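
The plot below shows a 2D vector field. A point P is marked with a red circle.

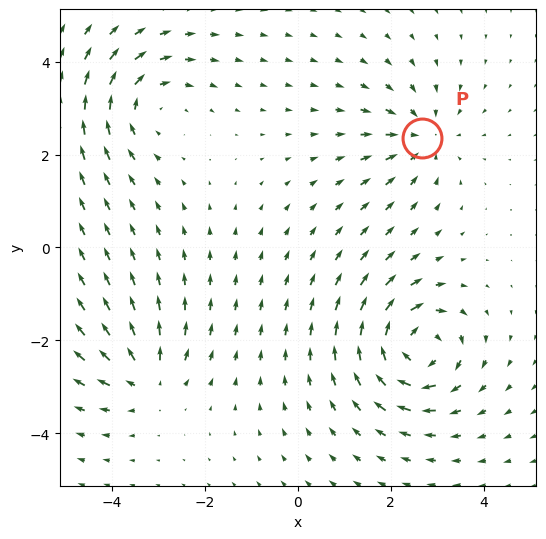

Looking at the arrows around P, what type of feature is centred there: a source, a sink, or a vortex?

sink

At P (2.7, 2.4) the arrows converge inward. Divergence about -4, curl ≈0 — negative divergence with near-zero curl is a sink.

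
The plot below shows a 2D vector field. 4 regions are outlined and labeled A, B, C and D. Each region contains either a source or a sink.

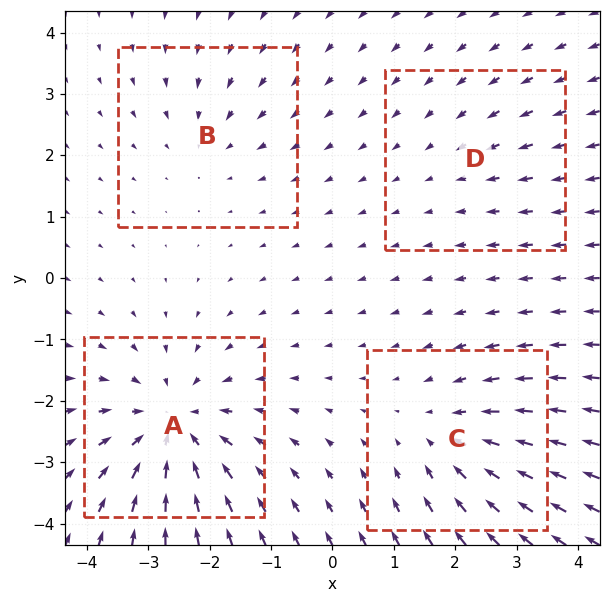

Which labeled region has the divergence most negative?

Divergence at each region's feature centre — A: about -6, B: about -3, C: about -4, D: about -2. Region A is most negative.

A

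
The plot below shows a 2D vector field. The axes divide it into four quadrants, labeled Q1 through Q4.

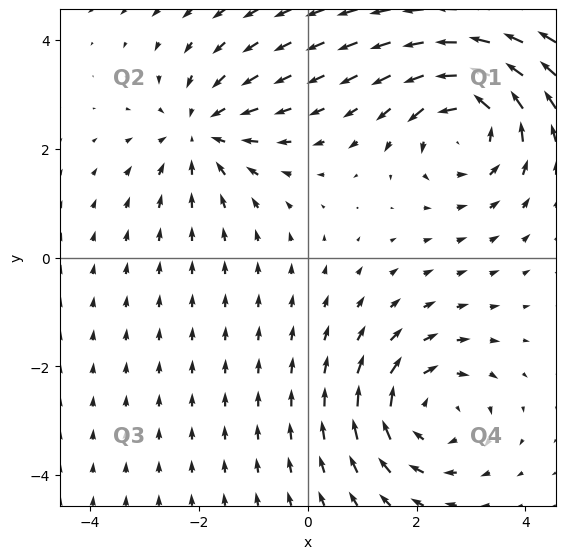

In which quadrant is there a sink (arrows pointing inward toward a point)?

Q2

The sink sits at approximately (-2.0, 2.3), which lies in quadrant Q2. The divergence there is about -3, negative as expected for a sink.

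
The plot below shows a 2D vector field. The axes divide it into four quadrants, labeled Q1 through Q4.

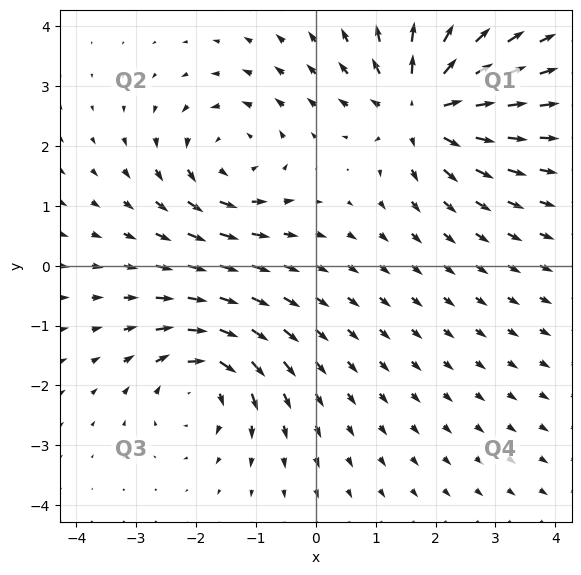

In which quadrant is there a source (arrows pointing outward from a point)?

The source sits at approximately (1.8, 2.6), which lies in quadrant Q1. The divergence there is about +5, positive as expected for a source.

Q1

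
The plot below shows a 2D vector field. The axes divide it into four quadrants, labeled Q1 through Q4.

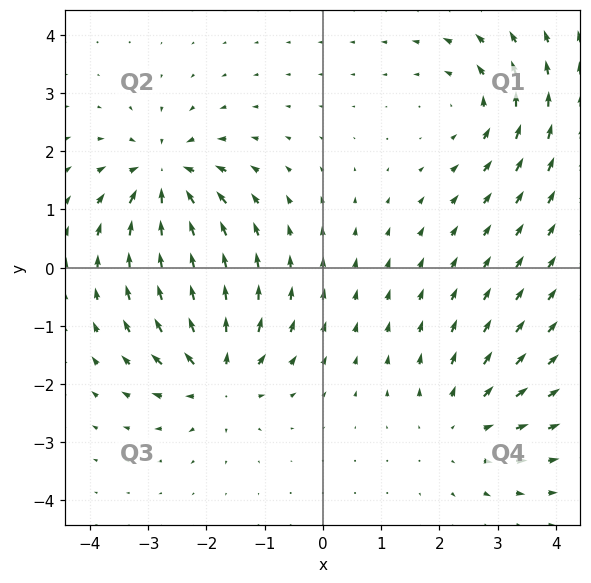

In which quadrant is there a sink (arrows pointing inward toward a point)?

The sink sits at approximately (-2.7, 1.6), which lies in quadrant Q2. The divergence there is about -7, negative as expected for a sink.

Q2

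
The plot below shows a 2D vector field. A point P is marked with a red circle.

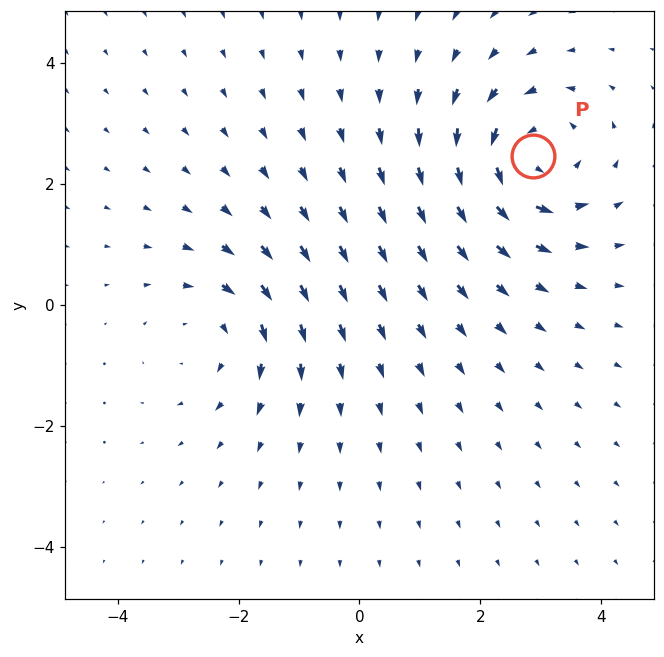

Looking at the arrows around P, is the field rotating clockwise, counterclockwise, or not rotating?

counterclockwise

Near P at (2.9, 2.5) the arrows circulate counterclockwise. The curl (z-component) there is about +5; positive curl means counterclockwise rotation.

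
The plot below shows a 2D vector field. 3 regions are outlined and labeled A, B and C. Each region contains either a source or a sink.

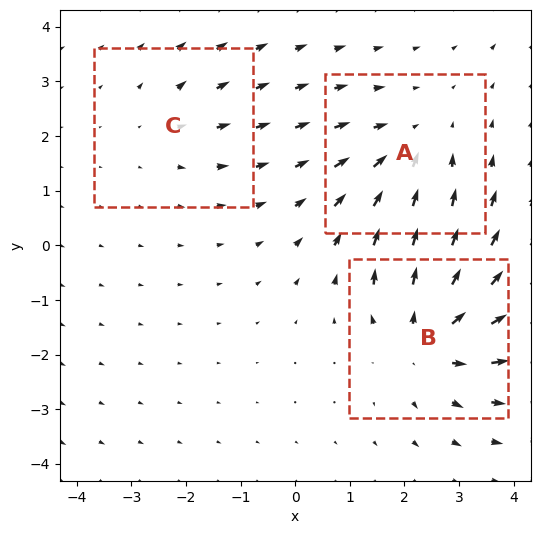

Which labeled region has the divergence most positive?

Divergence at each region's feature centre — A: about -3, B: about +4, C: about +2. Region B is most positive.

B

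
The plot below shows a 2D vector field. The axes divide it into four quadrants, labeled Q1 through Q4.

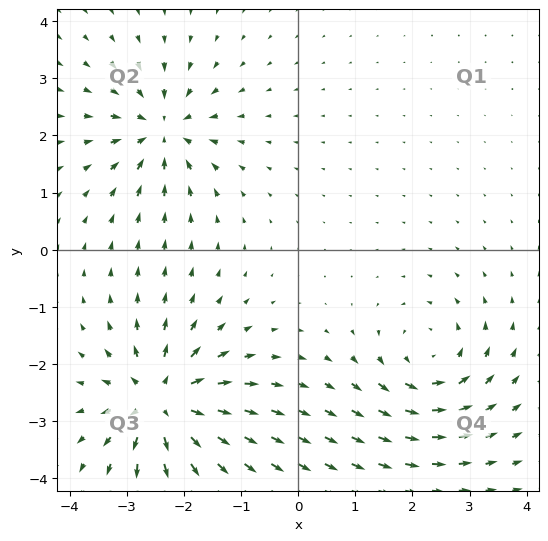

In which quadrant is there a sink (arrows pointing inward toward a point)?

The sink sits at approximately (-2.4, 2.1), which lies in quadrant Q2. The divergence there is about -5, negative as expected for a sink.

Q2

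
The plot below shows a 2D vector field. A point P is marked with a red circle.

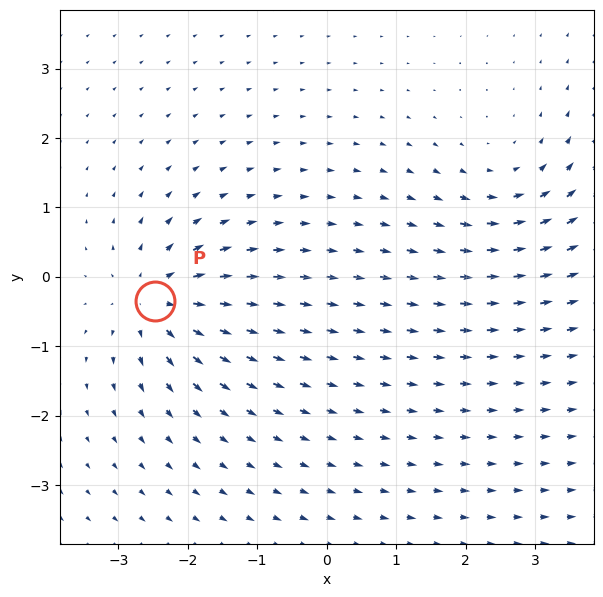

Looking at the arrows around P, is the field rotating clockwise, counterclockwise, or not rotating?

Near P at (-2.5, -0.3) the arrows show no circulation. The curl there is ≈0.

not rotating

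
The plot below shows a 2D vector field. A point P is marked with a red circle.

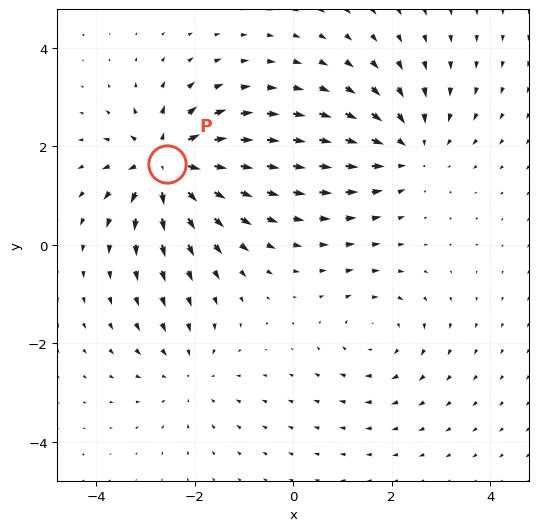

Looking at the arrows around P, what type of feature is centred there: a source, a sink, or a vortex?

At P (-2.6, 1.6) the arrows spread outward. Divergence about +7, curl ≈0 — positive divergence with near-zero curl is a source.

source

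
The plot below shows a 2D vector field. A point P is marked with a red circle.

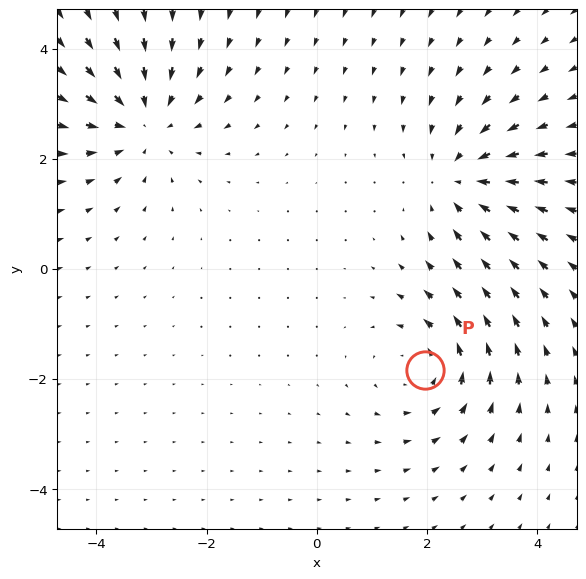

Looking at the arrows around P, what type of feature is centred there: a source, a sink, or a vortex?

vortex

At P (2.0, -1.8) the arrows circulate counterclockwise. Divergence ≈0, curl about +4 — near-zero divergence with nonzero curl is a vortex.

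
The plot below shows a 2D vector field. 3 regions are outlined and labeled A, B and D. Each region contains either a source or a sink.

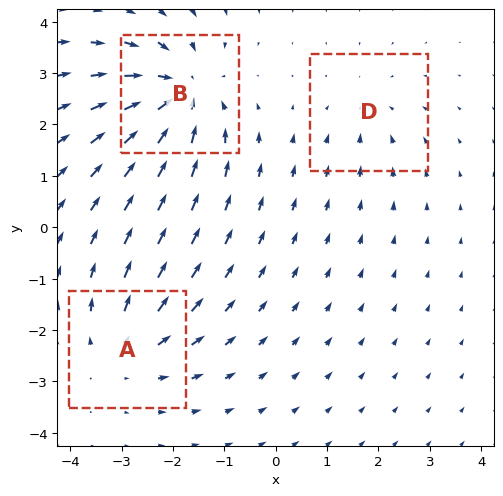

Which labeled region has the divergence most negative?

Divergence at each region's feature centre — A: about +3, B: about -4, D: about -2. Region B is most negative.

B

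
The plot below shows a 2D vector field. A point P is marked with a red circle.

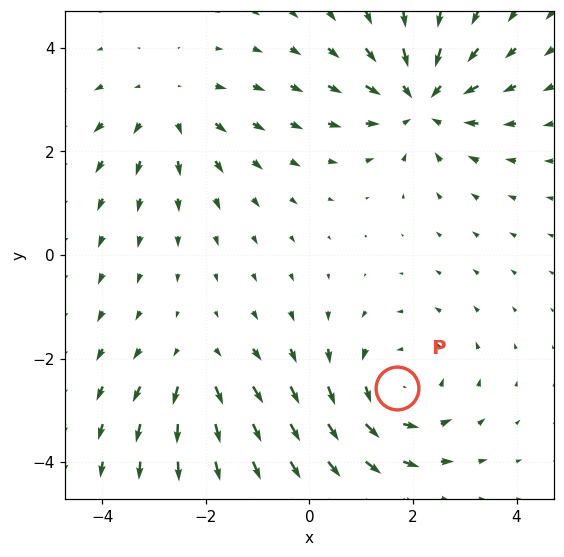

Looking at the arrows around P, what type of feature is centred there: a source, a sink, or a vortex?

At P (1.7, -2.6) the arrows circulate counterclockwise. Divergence ≈0, curl about +4 — near-zero divergence with nonzero curl is a vortex.

vortex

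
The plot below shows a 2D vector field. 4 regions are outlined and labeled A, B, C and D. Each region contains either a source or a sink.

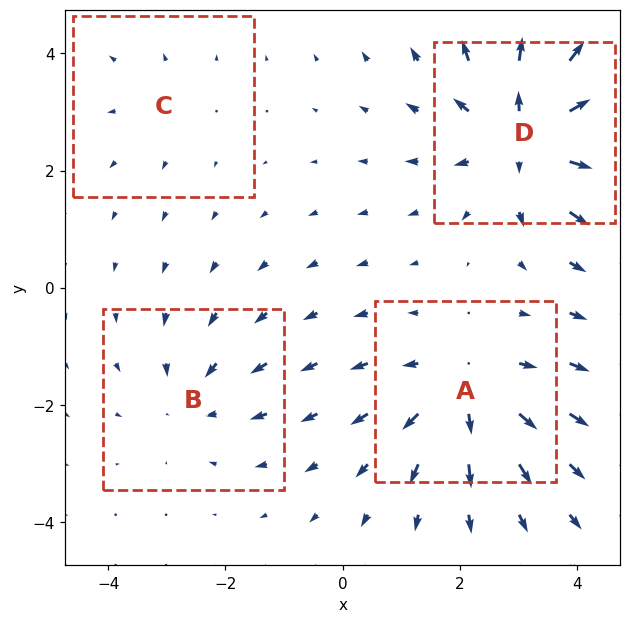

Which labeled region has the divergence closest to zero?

C

Divergence at each region's feature centre — A: about +5, B: about -3, C: about +2, D: about +6. Region C is closest to zero.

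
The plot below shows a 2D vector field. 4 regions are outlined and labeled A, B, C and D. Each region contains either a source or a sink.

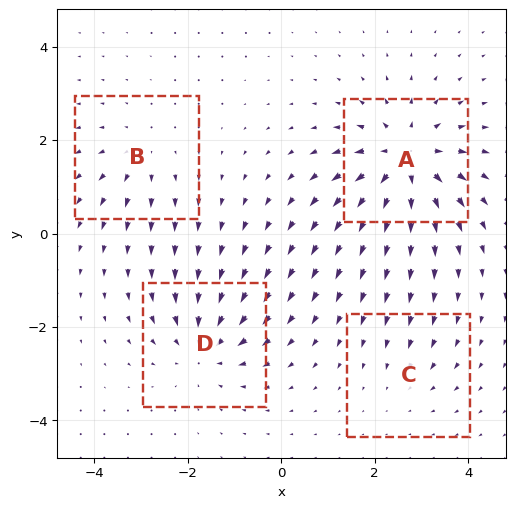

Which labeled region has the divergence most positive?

Divergence at each region's feature centre — A: about +7, B: about +3, C: about -2, D: about -5. Region A is most positive.

A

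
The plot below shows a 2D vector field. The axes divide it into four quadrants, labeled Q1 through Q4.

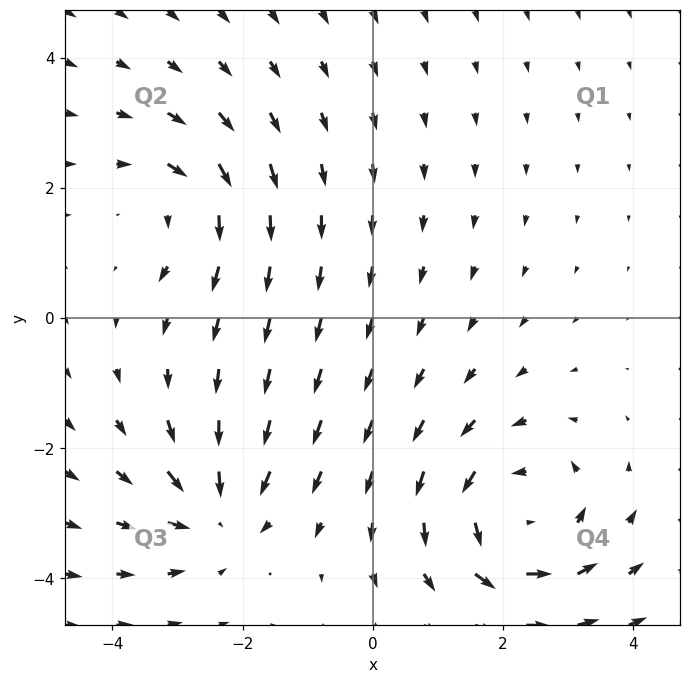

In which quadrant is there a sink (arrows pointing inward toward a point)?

The sink sits at approximately (-2.4, -3.0), which lies in quadrant Q3. The divergence there is about -4, negative as expected for a sink.

Q3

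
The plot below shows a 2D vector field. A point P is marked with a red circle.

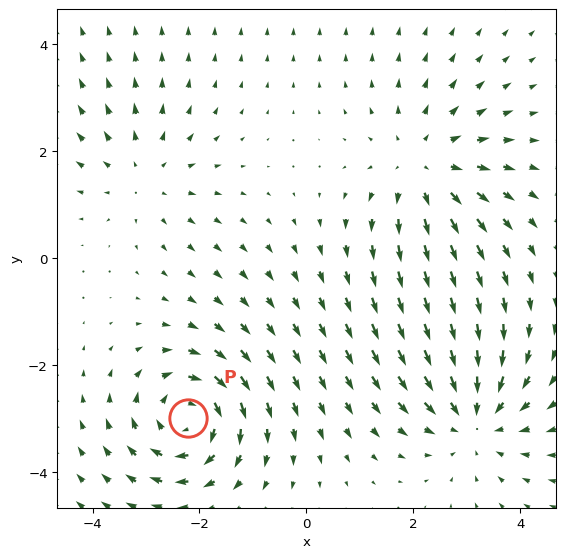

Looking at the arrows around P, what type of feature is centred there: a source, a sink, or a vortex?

At P (-2.2, -3.0) the arrows circulate clockwise. Divergence ≈0, curl about -6 — near-zero divergence with nonzero curl is a vortex.

vortex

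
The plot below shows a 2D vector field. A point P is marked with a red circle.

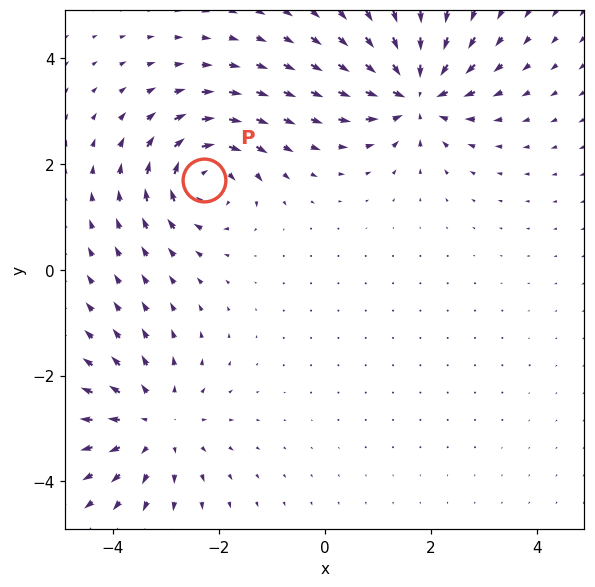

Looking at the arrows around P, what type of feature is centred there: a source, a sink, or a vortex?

At P (-2.3, 1.7) the arrows circulate clockwise. Divergence ≈0, curl about -6 — near-zero divergence with nonzero curl is a vortex.

vortex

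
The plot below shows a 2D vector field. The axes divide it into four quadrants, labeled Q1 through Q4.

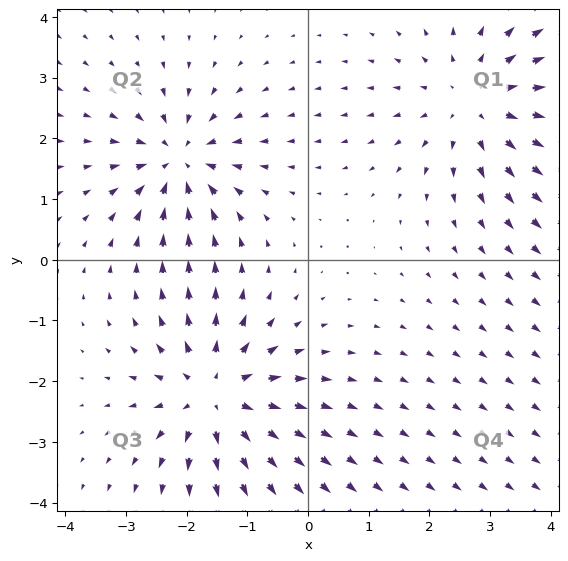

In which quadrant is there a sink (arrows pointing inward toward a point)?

Q2

The sink sits at approximately (-2.1, 1.6), which lies in quadrant Q2. The divergence there is about -4, negative as expected for a sink.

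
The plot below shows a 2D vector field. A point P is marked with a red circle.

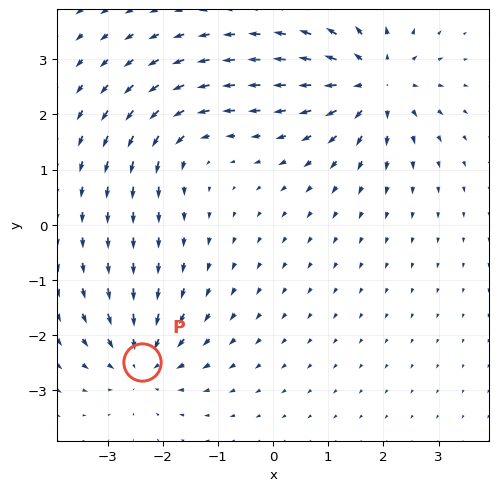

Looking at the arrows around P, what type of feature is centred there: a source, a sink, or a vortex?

At P (-2.4, -2.5) the arrows converge inward. Divergence about -5, curl ≈0 — negative divergence with near-zero curl is a sink.

sink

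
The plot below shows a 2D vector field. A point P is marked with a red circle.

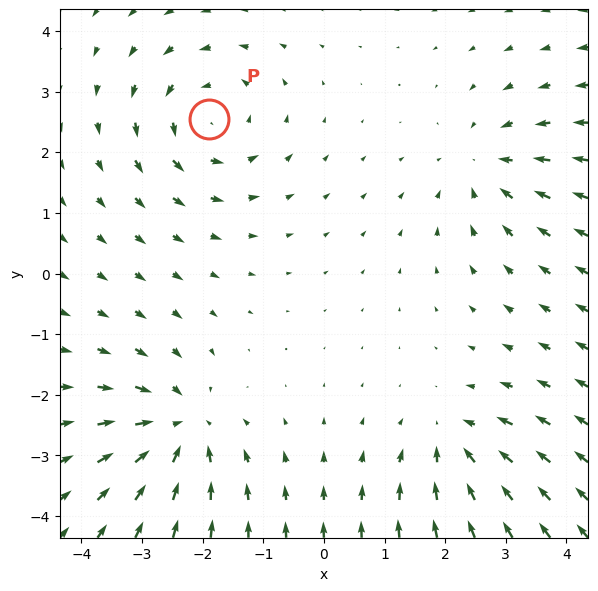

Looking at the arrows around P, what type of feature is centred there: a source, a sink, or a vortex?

vortex

At P (-1.9, 2.6) the arrows circulate counterclockwise. Divergence ≈0, curl about +4 — near-zero divergence with nonzero curl is a vortex.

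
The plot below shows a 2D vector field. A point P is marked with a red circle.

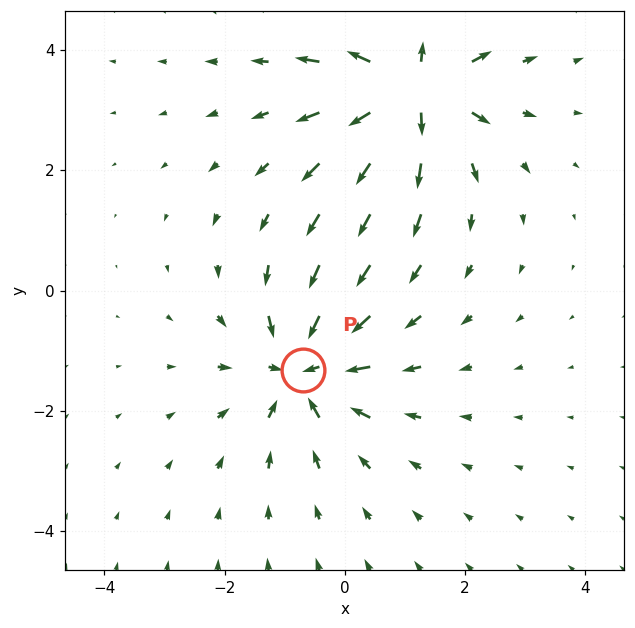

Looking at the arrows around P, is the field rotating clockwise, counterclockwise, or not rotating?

not rotating

Near P at (-0.7, -1.3) the arrows show no circulation. The curl there is ≈0.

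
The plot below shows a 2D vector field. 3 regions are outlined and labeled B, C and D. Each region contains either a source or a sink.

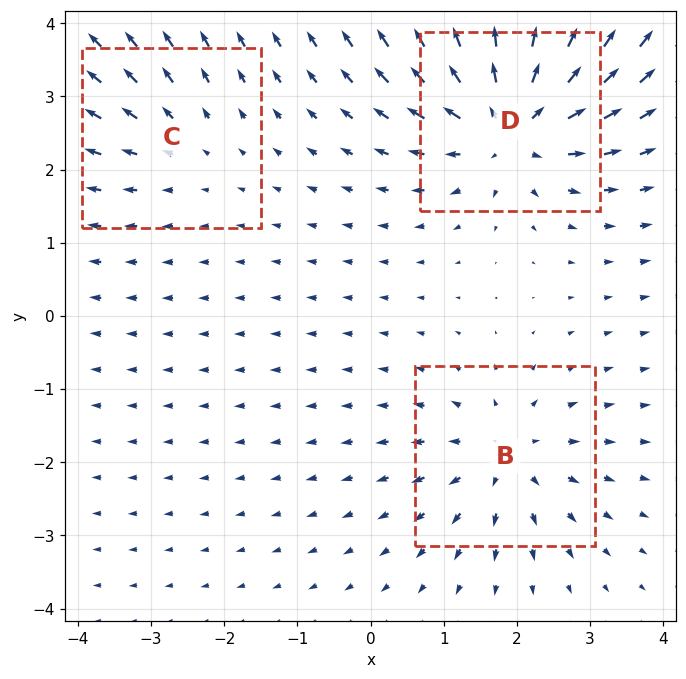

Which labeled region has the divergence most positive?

D

Divergence at each region's feature centre — B: about +4, C: about +2, D: about +6. Region D is most positive.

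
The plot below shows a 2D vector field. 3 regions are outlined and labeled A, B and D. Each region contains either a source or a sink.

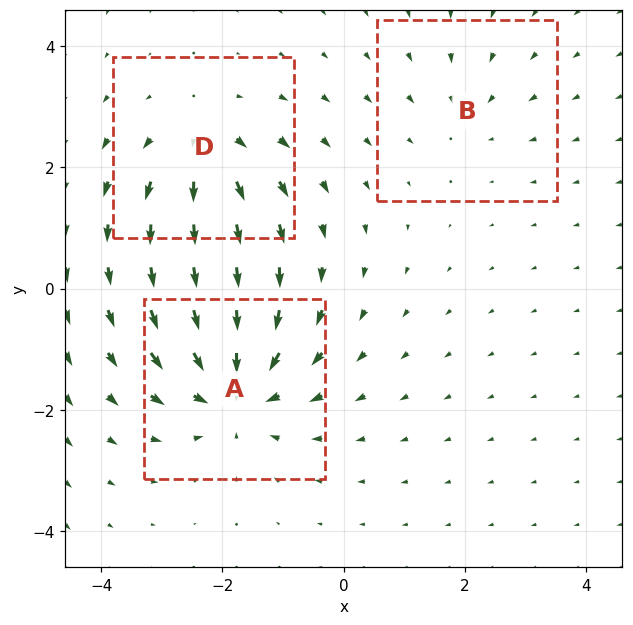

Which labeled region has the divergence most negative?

Divergence at each region's feature centre — A: about -5, B: about -2, D: about +3. Region A is most negative.

A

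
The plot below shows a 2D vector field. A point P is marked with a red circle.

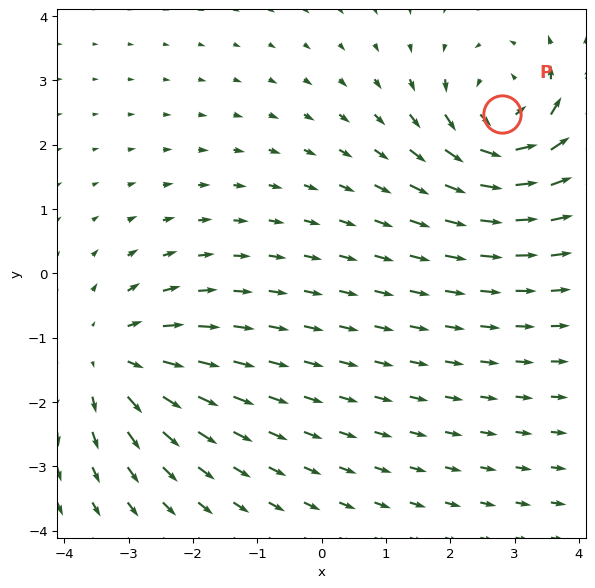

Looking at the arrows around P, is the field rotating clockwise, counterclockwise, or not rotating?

counterclockwise

Near P at (2.8, 2.5) the arrows circulate counterclockwise. The curl (z-component) there is about +7; positive curl means counterclockwise rotation.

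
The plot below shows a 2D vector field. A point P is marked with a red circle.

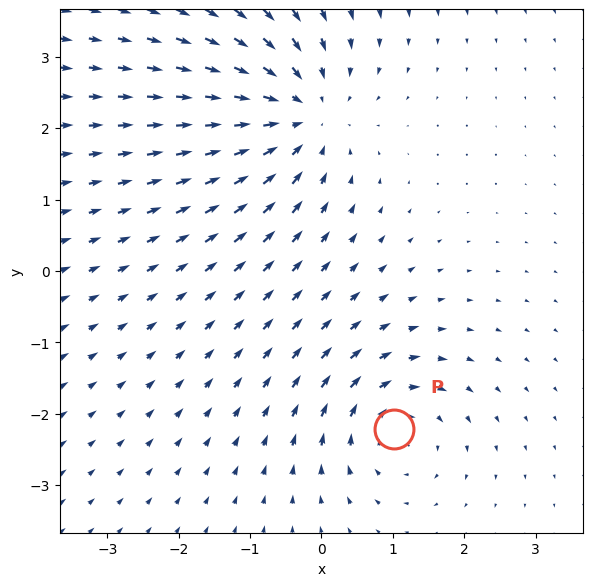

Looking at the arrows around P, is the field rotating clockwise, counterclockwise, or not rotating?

clockwise

Near P at (1.0, -2.2) the arrows circulate clockwise. The curl (z-component) there is about -4; negative curl means clockwise rotation.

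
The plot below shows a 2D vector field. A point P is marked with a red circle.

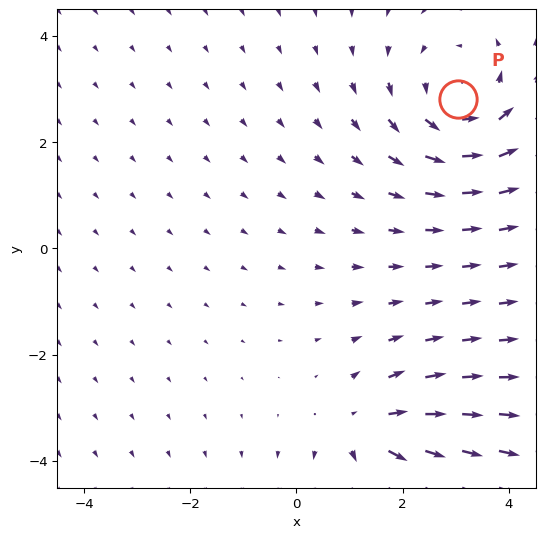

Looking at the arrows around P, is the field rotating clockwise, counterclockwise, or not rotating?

counterclockwise

Near P at (3.0, 2.8) the arrows circulate counterclockwise. The curl (z-component) there is about +4; positive curl means counterclockwise rotation.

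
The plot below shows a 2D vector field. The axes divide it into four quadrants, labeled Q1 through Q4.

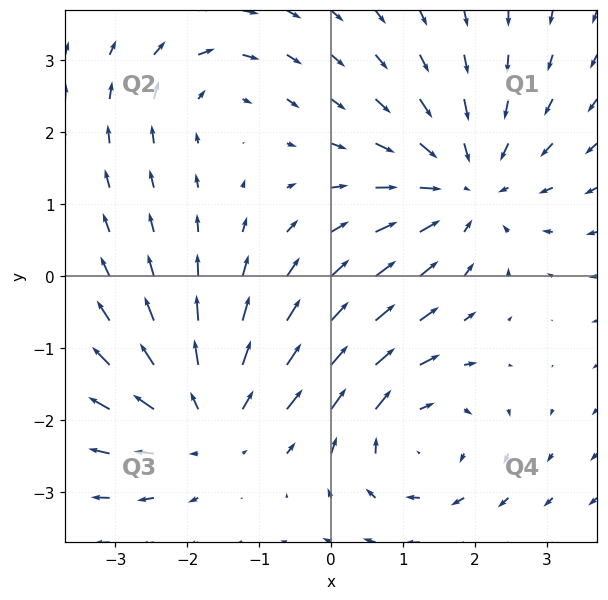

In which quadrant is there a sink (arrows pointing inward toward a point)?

Q1

The sink sits at approximately (1.9, 1.2), which lies in quadrant Q1. The divergence there is about -4, negative as expected for a sink.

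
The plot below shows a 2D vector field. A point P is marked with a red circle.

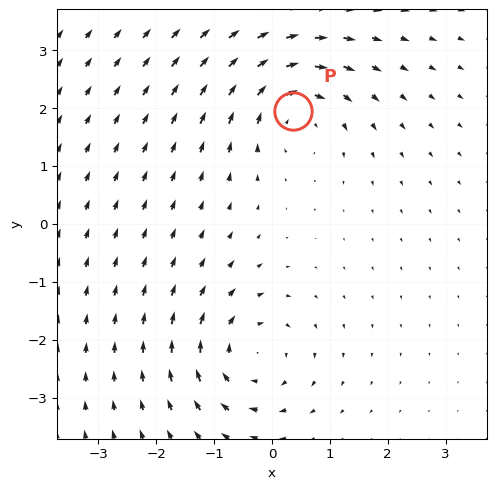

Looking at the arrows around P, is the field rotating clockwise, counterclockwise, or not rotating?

clockwise

Near P at (0.4, 1.9) the arrows circulate clockwise. The curl (z-component) there is about -5; negative curl means clockwise rotation.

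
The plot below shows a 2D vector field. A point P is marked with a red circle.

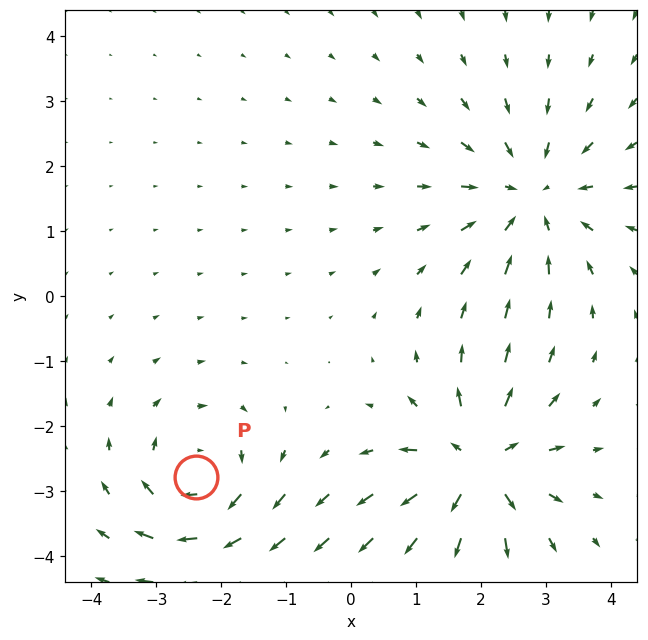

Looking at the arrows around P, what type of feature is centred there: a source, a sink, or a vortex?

vortex

At P (-2.4, -2.8) the arrows circulate clockwise. Divergence ≈0, curl about -5 — near-zero divergence with nonzero curl is a vortex.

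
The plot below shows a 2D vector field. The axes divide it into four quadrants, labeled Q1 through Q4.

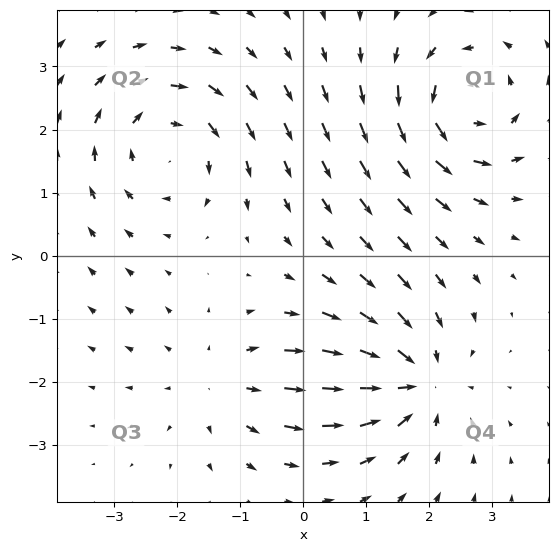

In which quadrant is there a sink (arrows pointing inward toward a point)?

The sink sits at approximately (1.8, -2.0), which lies in quadrant Q4. The divergence there is about -6, negative as expected for a sink.

Q4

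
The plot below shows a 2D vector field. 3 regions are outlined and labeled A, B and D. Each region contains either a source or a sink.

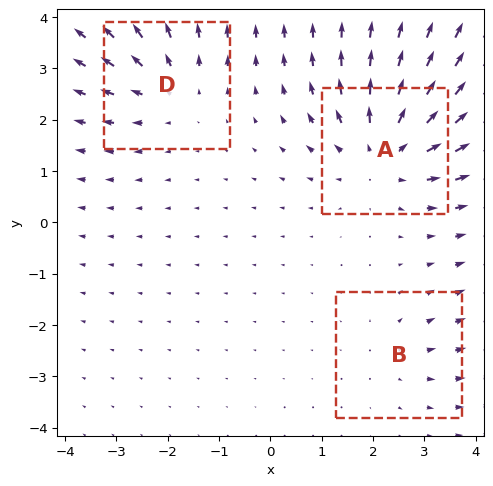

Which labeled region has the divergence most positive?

A

Divergence at each region's feature centre — A: about +4, B: about +2, D: about +3. Region A is most positive.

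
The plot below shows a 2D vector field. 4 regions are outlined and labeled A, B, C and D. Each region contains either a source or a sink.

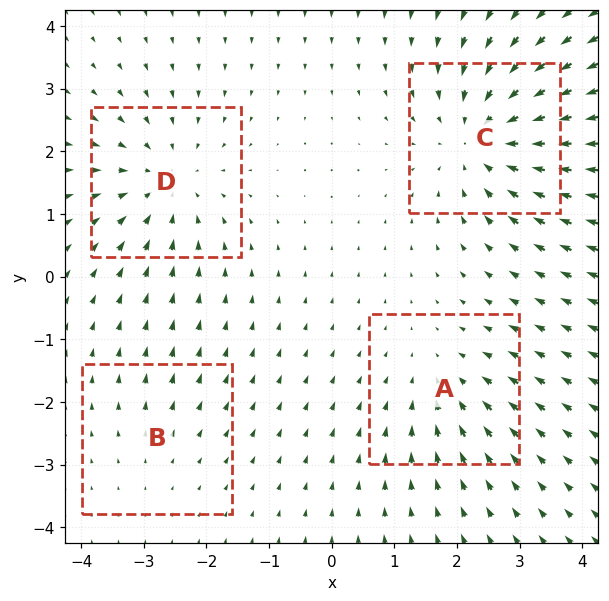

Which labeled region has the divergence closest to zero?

B

Divergence at each region's feature centre — A: about -3, B: about +2, C: about -6, D: about -5. Region B is closest to zero.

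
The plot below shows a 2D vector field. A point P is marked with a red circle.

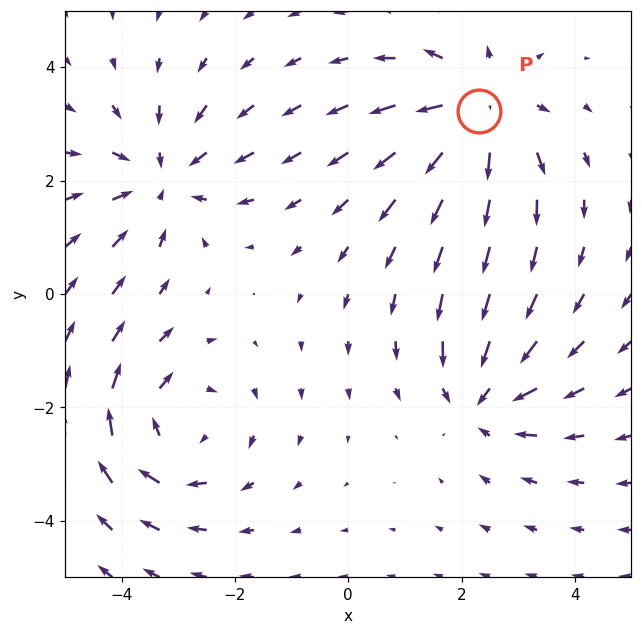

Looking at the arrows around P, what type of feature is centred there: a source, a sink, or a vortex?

At P (2.3, 3.2) the arrows spread outward. Divergence about +5, curl ≈0 — positive divergence with near-zero curl is a source.

source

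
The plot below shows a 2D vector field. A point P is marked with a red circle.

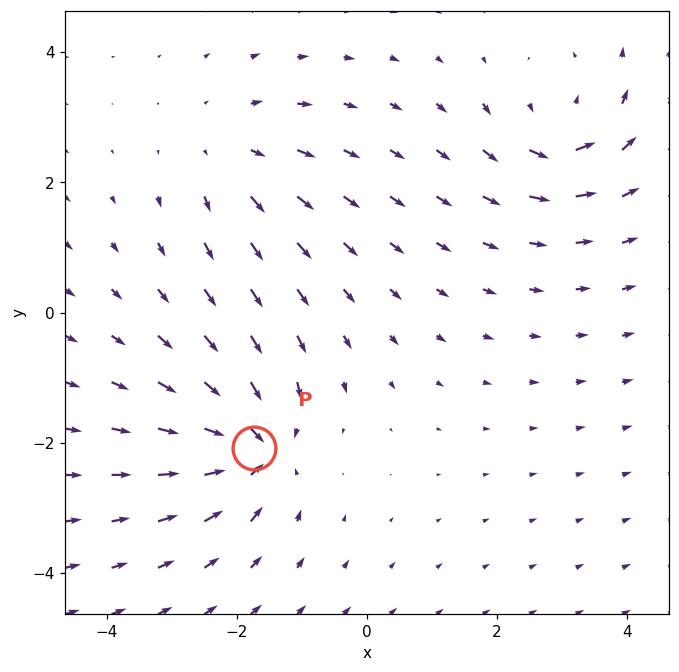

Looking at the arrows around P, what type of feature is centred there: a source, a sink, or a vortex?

At P (-1.7, -2.1) the arrows converge inward. Divergence about -5, curl ≈0 — negative divergence with near-zero curl is a sink.

sink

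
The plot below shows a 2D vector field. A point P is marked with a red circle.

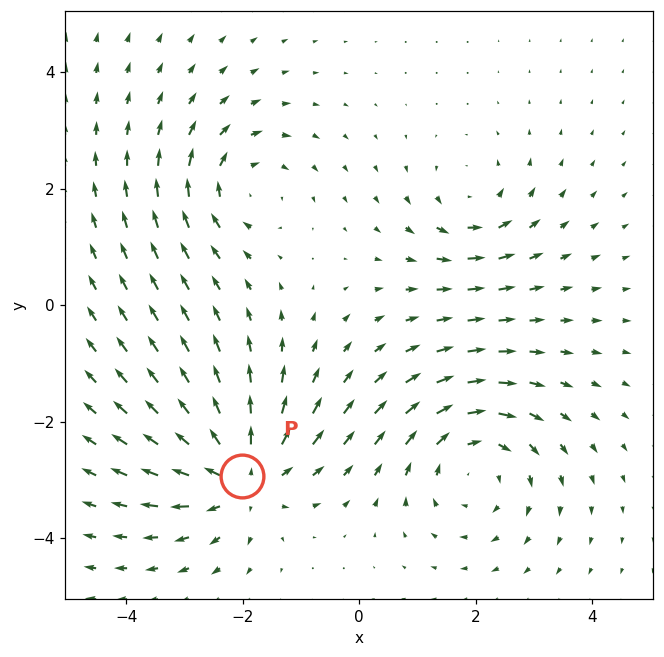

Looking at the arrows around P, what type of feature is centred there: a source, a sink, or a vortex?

source

At P (-2.0, -2.9) the arrows spread outward. Divergence about +6, curl ≈0 — positive divergence with near-zero curl is a source.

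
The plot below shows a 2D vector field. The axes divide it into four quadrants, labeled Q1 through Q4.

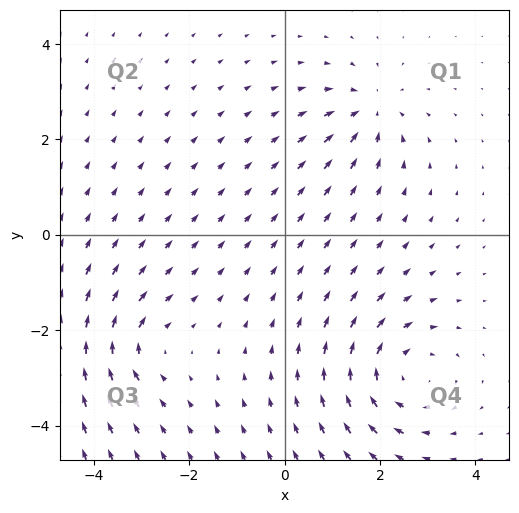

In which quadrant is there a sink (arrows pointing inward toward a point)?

The sink sits at approximately (1.8, 2.6), which lies in quadrant Q1. The divergence there is about -4, negative as expected for a sink.

Q1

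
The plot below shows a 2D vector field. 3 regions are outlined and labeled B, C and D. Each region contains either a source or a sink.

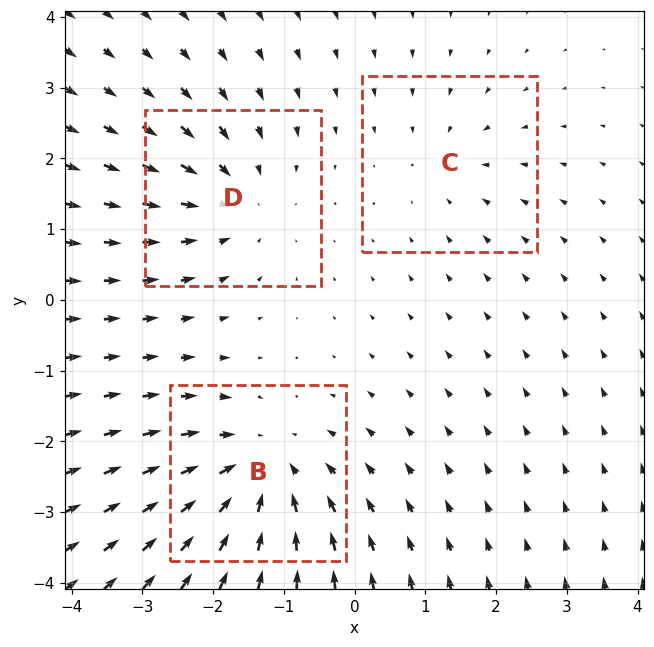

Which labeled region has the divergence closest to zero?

Divergence at each region's feature centre — B: about -4, C: about -2, D: about -3. Region C is closest to zero.

C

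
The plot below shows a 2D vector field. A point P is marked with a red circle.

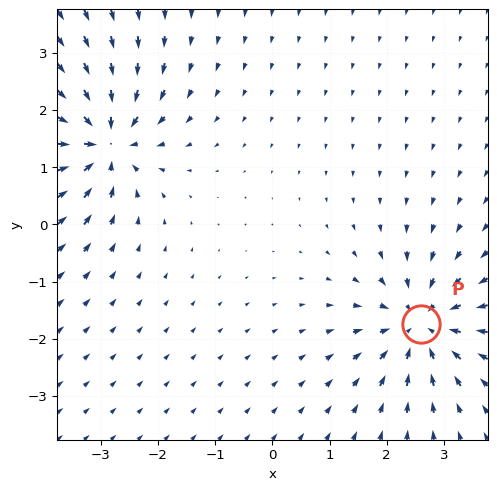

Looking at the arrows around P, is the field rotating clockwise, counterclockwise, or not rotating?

not rotating

Near P at (2.6, -1.7) the arrows show no circulation. The curl there is ≈0.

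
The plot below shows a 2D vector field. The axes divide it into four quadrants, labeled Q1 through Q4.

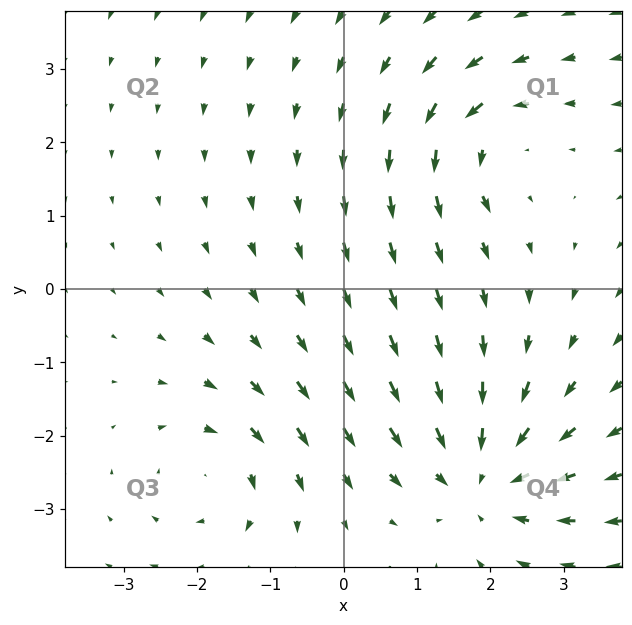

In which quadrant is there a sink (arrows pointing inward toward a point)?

Q4

The sink sits at approximately (1.9, -2.6), which lies in quadrant Q4. The divergence there is about -4, negative as expected for a sink.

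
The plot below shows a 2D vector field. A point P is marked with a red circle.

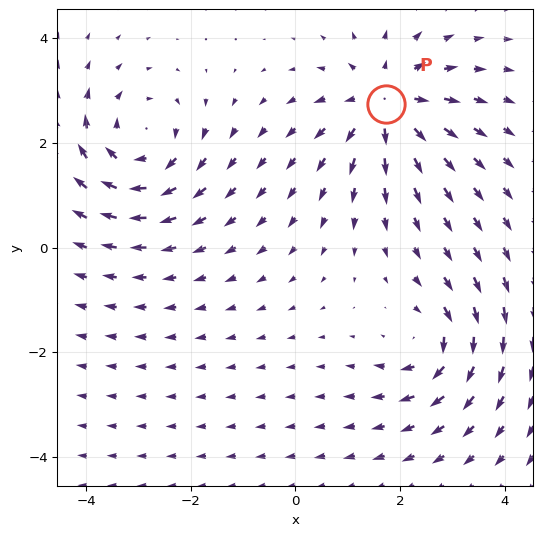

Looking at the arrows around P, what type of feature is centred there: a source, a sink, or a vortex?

At P (1.7, 2.7) the arrows spread outward. Divergence about +5, curl ≈0 — positive divergence with near-zero curl is a source.

source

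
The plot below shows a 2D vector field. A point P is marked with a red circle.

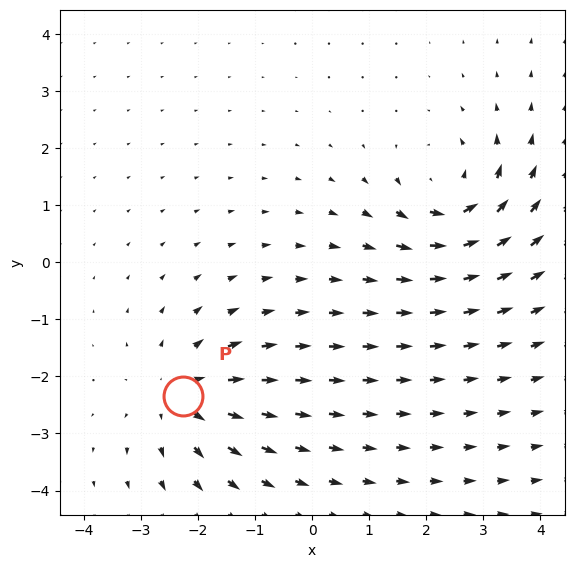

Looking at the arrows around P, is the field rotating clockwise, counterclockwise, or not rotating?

not rotating

Near P at (-2.3, -2.3) the arrows show no circulation. The curl there is ≈0.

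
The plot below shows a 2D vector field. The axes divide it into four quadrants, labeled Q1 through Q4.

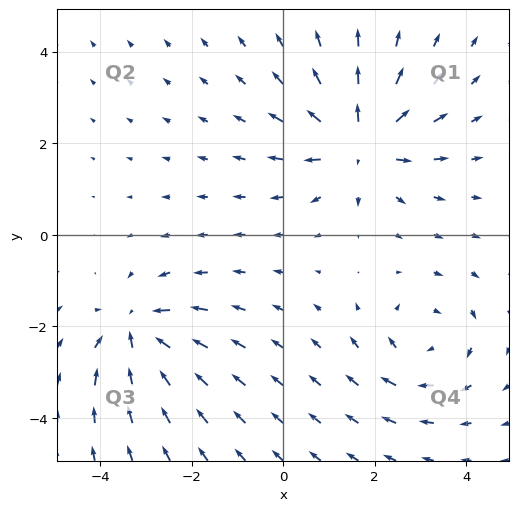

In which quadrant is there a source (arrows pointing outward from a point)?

Q1

The source sits at approximately (1.7, 2.0), which lies in quadrant Q1. The divergence there is about +5, positive as expected for a source.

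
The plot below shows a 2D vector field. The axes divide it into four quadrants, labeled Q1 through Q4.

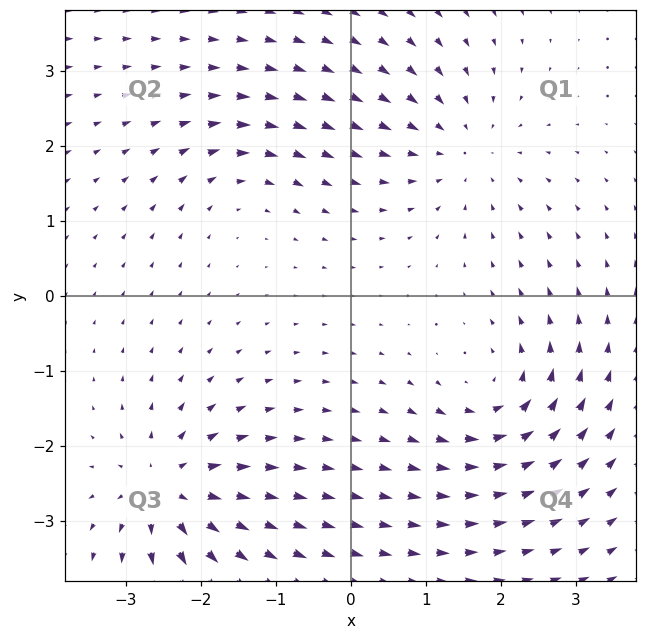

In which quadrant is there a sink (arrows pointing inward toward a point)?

The sink sits at approximately (1.5, 2.0), which lies in quadrant Q1. The divergence there is about -4, negative as expected for a sink.

Q1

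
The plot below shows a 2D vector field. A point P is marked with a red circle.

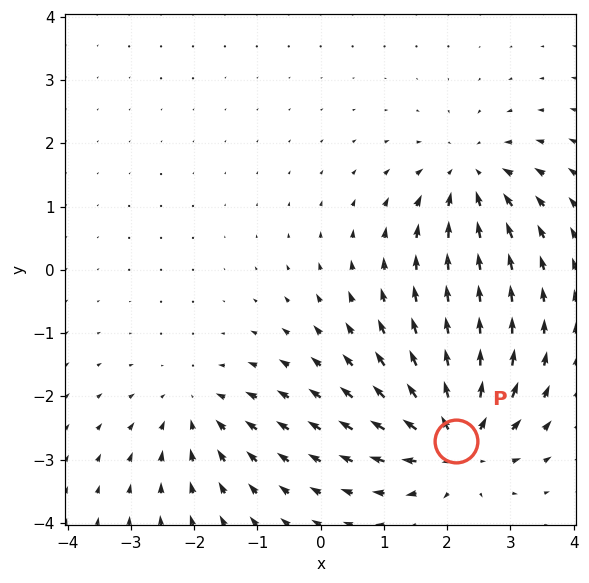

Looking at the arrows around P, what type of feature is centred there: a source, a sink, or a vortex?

At P (2.1, -2.7) the arrows spread outward. Divergence about +7, curl ≈0 — positive divergence with near-zero curl is a source.

source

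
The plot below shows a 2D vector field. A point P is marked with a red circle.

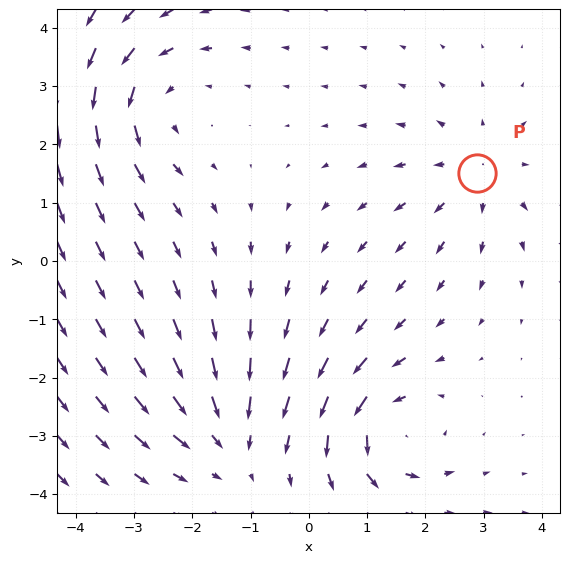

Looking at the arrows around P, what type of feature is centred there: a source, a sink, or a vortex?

At P (2.9, 1.5) the arrows spread outward. Divergence about +3, curl ≈0 — positive divergence with near-zero curl is a source.

source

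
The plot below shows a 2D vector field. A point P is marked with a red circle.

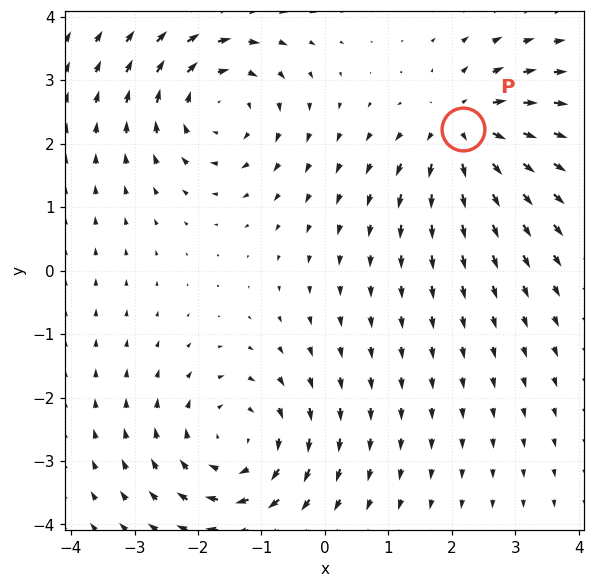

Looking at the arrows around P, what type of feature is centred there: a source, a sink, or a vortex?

source

At P (2.2, 2.2) the arrows spread outward. Divergence about +5, curl ≈0 — positive divergence with near-zero curl is a source.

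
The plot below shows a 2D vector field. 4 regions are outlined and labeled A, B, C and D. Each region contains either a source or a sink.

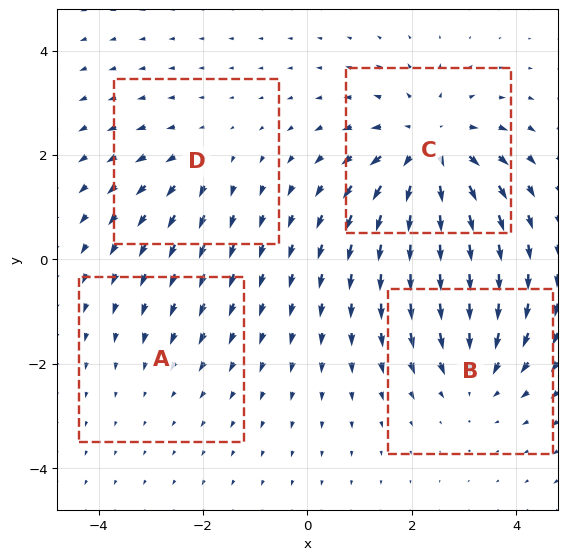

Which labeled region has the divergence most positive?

C

Divergence at each region's feature centre — A: about -2, B: about -4, C: about +6, D: about +3. Region C is most positive.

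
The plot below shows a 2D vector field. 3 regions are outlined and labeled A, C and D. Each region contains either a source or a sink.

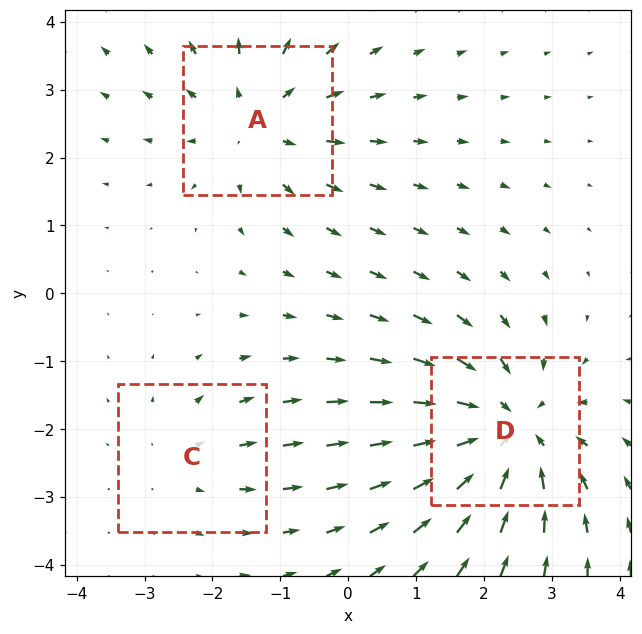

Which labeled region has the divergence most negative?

D

Divergence at each region's feature centre — A: about +3, C: about +2, D: about -4. Region D is most negative.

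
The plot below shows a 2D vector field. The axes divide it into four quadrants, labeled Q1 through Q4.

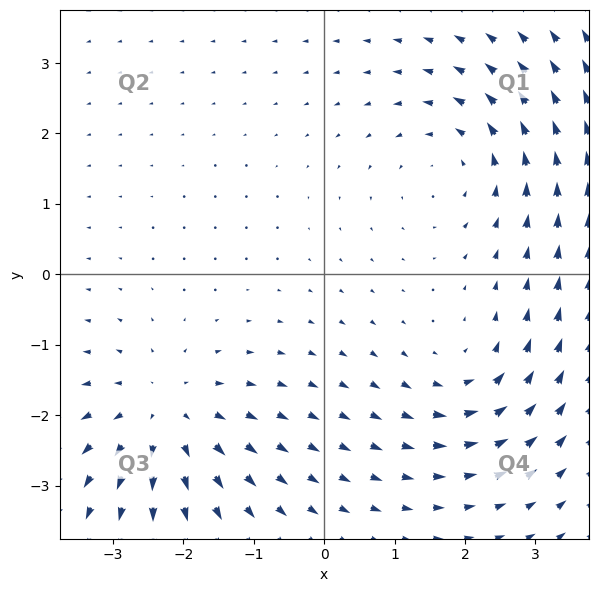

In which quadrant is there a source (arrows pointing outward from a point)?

Q3

The source sits at approximately (-2.3, -2.0), which lies in quadrant Q3. The divergence there is about +4, positive as expected for a source.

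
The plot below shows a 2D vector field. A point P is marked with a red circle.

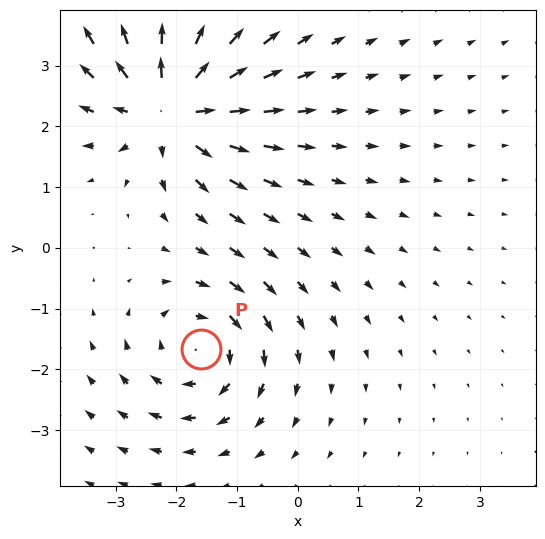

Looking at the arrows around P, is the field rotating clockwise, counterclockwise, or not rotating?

clockwise

Near P at (-1.6, -1.7) the arrows circulate clockwise. The curl (z-component) there is about -3; negative curl means clockwise rotation.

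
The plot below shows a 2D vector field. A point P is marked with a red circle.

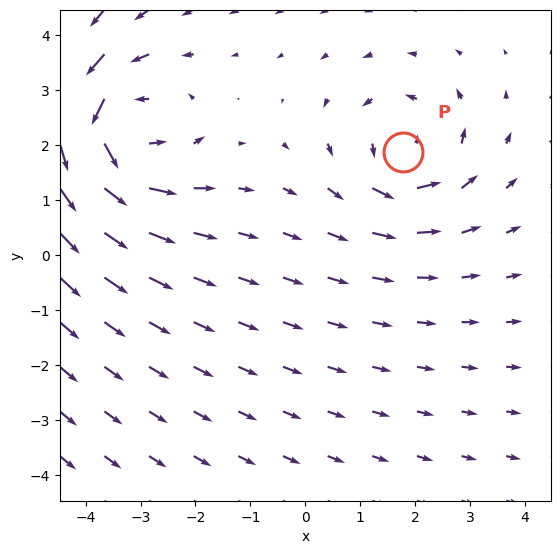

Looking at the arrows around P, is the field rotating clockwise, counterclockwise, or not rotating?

counterclockwise

Near P at (1.8, 1.9) the arrows circulate counterclockwise. The curl (z-component) there is about +3; positive curl means counterclockwise rotation.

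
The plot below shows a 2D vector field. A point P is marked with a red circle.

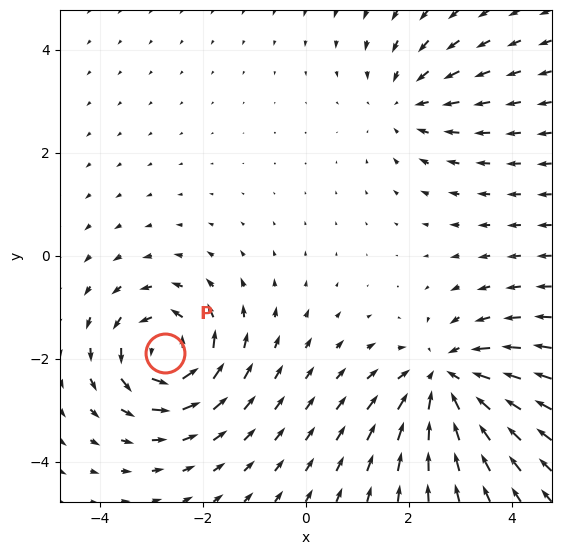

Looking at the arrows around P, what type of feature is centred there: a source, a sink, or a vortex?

vortex

At P (-2.7, -1.9) the arrows circulate counterclockwise. Divergence ≈0, curl about +6 — near-zero divergence with nonzero curl is a vortex.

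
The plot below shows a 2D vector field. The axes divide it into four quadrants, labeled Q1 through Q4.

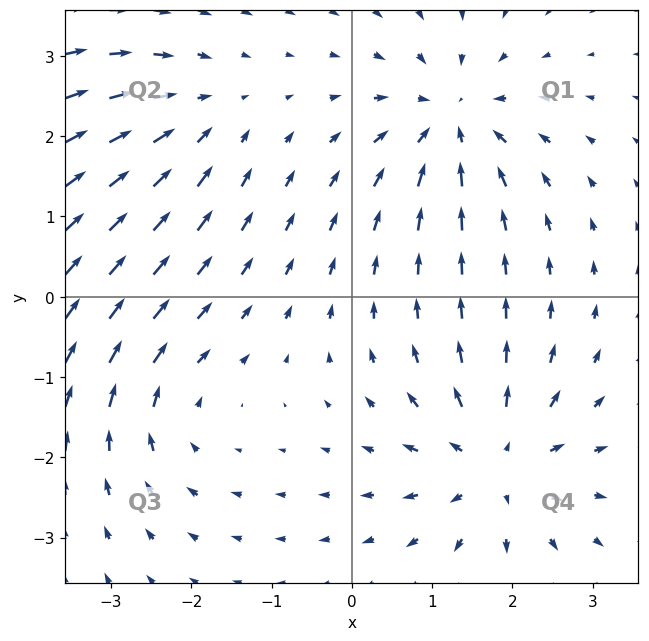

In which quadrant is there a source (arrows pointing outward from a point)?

Q4

The source sits at approximately (1.8, -2.1), which lies in quadrant Q4. The divergence there is about +5, positive as expected for a source.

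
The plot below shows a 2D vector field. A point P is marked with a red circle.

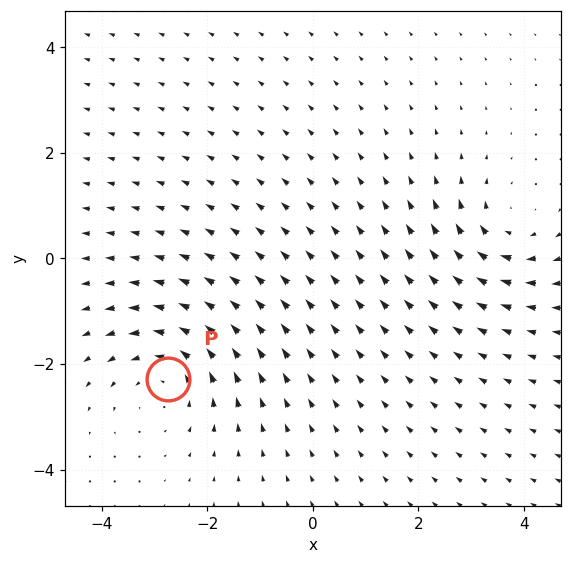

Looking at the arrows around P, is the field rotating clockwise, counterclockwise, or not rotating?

counterclockwise

Near P at (-2.7, -2.3) the arrows circulate counterclockwise. The curl (z-component) there is about +3; positive curl means counterclockwise rotation.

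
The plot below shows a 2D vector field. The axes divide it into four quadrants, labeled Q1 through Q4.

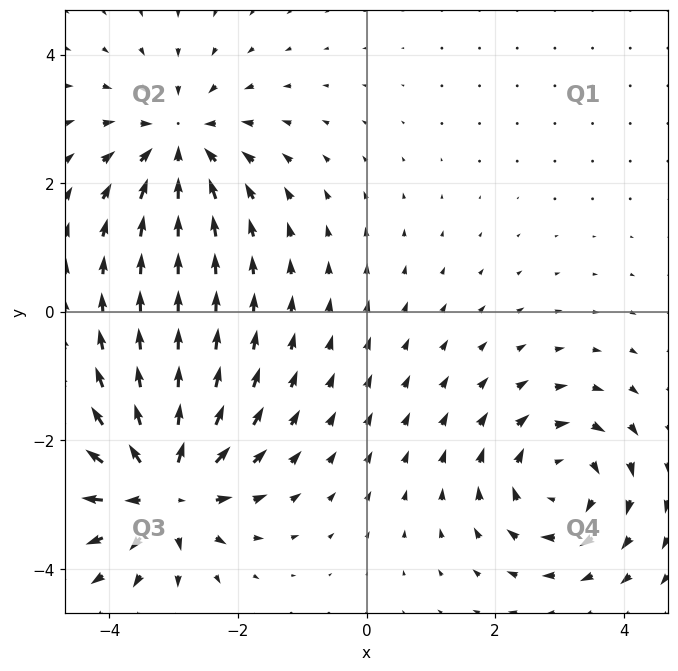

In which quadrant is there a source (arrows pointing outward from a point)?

The source sits at approximately (-3.2, -2.8), which lies in quadrant Q3. The divergence there is about +6, positive as expected for a source.

Q3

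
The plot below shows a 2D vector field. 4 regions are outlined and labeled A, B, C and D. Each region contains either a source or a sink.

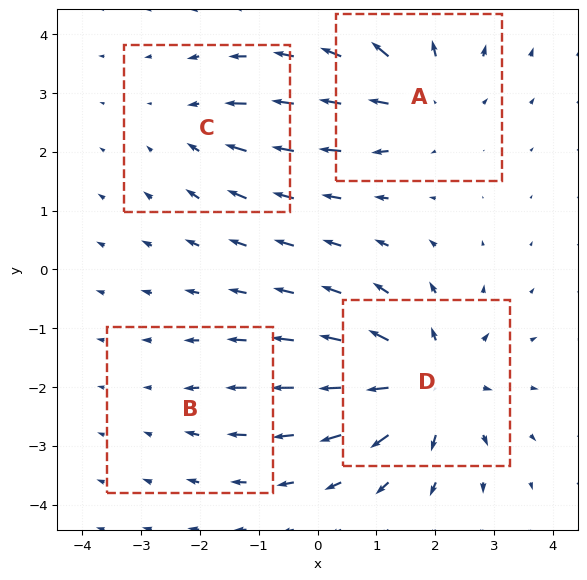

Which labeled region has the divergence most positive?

D

Divergence at each region's feature centre — A: about +5, B: about -2, C: about -3, D: about +6. Region D is most positive.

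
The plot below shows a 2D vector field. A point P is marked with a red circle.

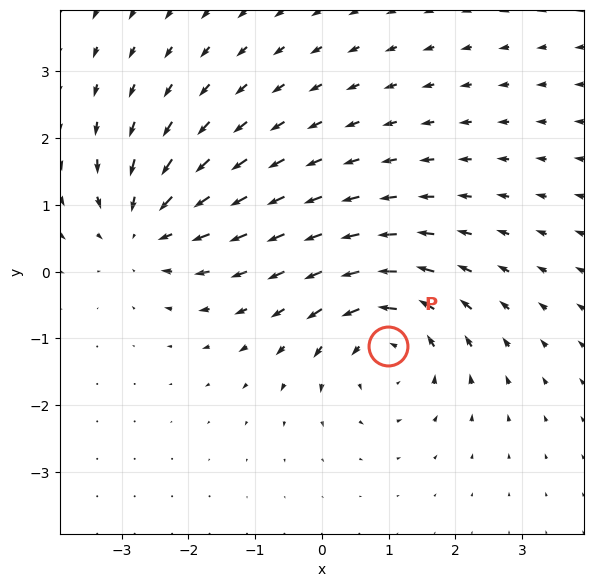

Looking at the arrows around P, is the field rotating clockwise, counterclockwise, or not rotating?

counterclockwise

Near P at (1.0, -1.1) the arrows circulate counterclockwise. The curl (z-component) there is about +5; positive curl means counterclockwise rotation.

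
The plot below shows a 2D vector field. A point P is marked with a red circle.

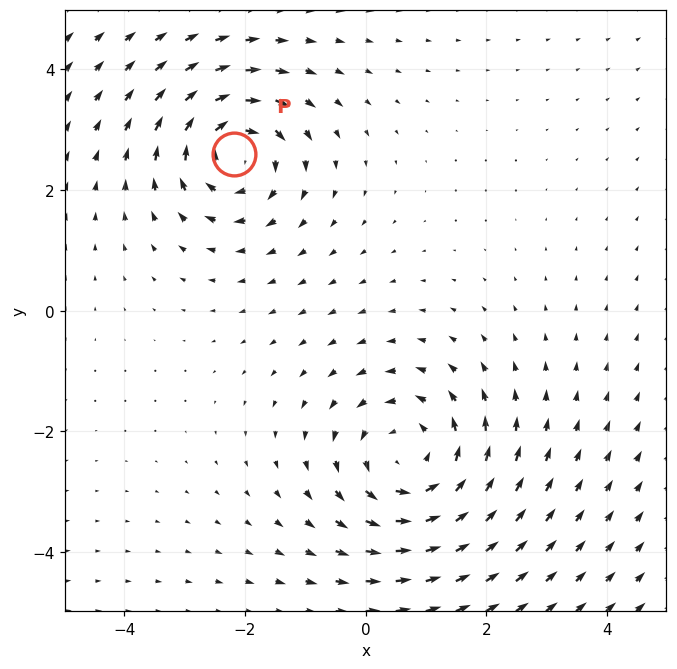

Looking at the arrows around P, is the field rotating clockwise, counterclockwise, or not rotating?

Near P at (-2.2, 2.6) the arrows circulate clockwise. The curl (z-component) there is about -5; negative curl means clockwise rotation.

clockwise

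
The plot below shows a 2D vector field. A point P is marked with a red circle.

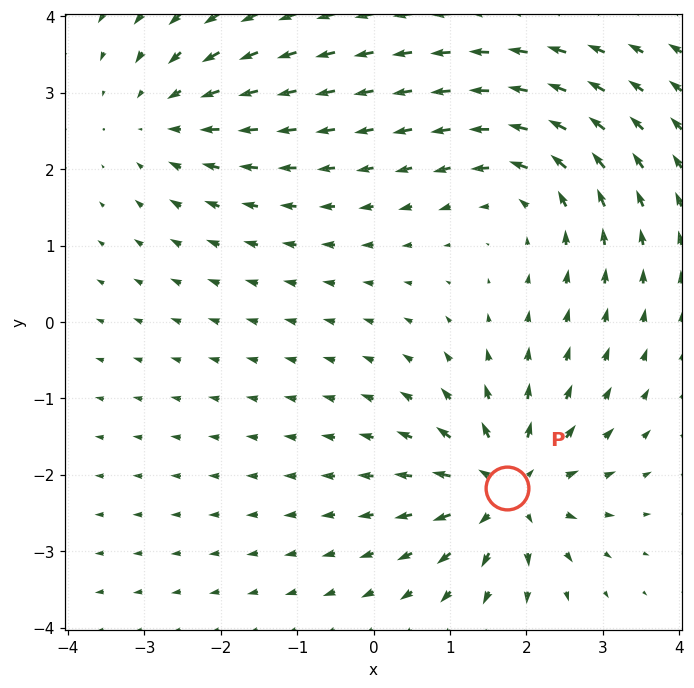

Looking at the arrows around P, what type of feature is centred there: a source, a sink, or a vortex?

At P (1.7, -2.2) the arrows spread outward. Divergence about +6, curl ≈0 — positive divergence with near-zero curl is a source.

source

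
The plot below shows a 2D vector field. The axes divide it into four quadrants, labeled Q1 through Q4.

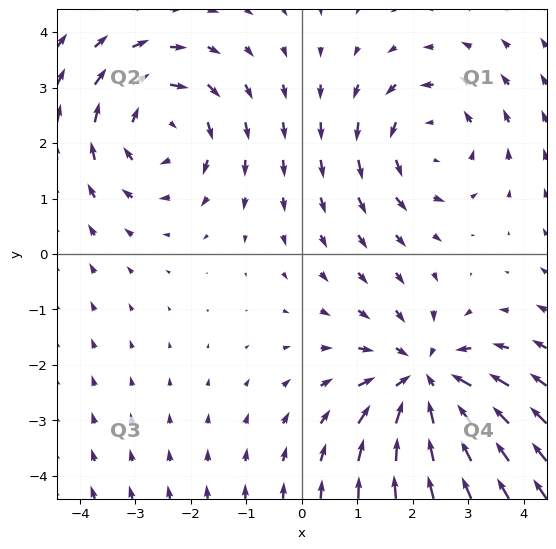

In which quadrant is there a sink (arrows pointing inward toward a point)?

The sink sits at approximately (2.2, -2.3), which lies in quadrant Q4. The divergence there is about -4, negative as expected for a sink.

Q4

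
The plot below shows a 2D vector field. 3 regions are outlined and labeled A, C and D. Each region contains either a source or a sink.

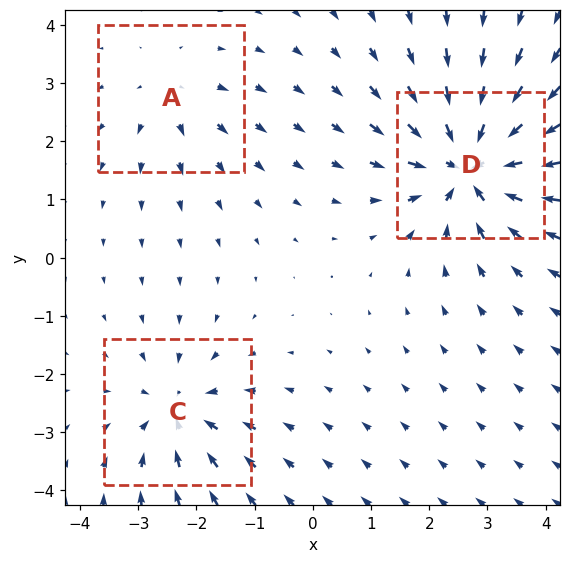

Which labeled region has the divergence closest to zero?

A

Divergence at each region's feature centre — A: about +2, C: about -4, D: about -6. Region A is closest to zero.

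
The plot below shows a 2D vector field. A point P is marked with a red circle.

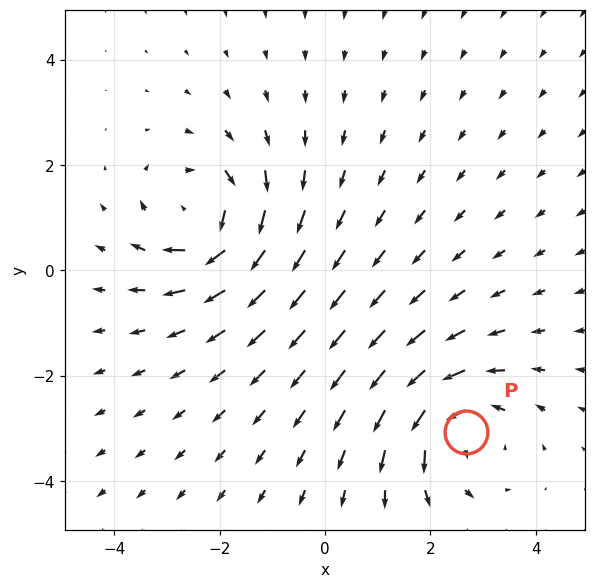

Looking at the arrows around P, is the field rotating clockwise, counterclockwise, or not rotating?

Near P at (2.7, -3.1) the arrows circulate counterclockwise. The curl (z-component) there is about +2; positive curl means counterclockwise rotation.

counterclockwise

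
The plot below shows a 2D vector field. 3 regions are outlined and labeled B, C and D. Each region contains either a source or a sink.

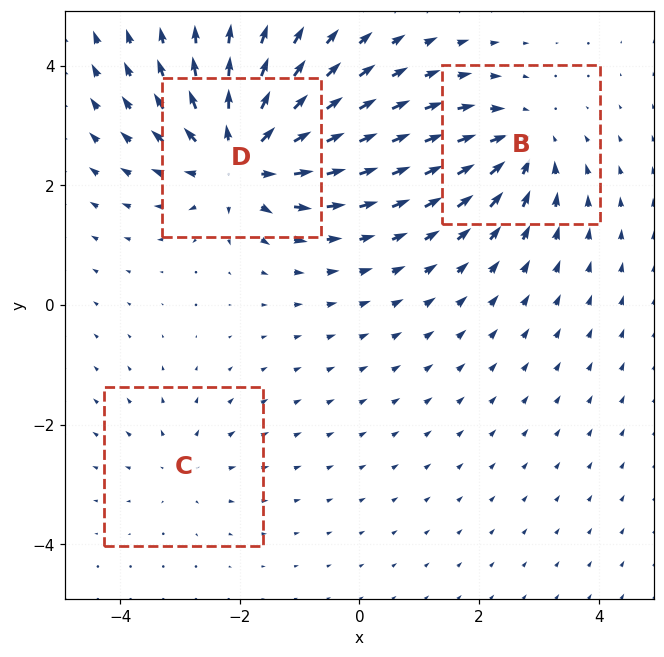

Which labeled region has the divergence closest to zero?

C

Divergence at each region's feature centre — B: about -4, C: about +2, D: about +6. Region C is closest to zero.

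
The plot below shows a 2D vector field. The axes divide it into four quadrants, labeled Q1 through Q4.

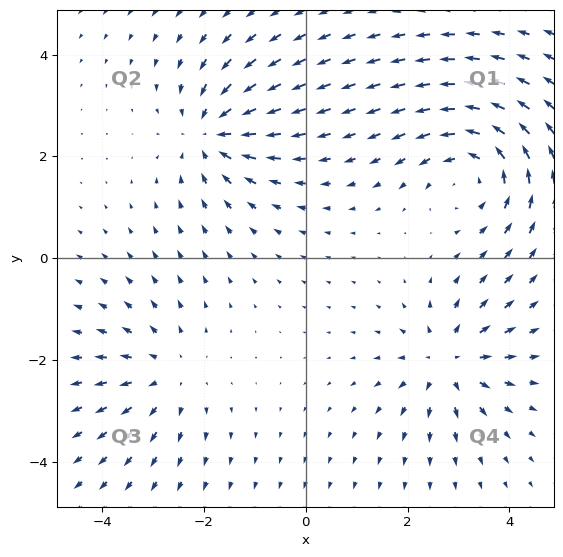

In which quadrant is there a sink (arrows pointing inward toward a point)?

The sink sits at approximately (-1.8, 2.5), which lies in quadrant Q2. The divergence there is about -4, negative as expected for a sink.

Q2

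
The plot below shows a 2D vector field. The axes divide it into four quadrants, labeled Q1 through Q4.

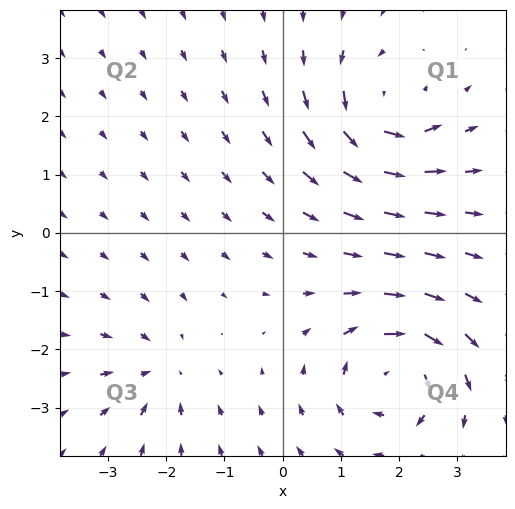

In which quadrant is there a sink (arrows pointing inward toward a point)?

Q3

The sink sits at approximately (-2.1, -2.4), which lies in quadrant Q3. The divergence there is about -3, negative as expected for a sink.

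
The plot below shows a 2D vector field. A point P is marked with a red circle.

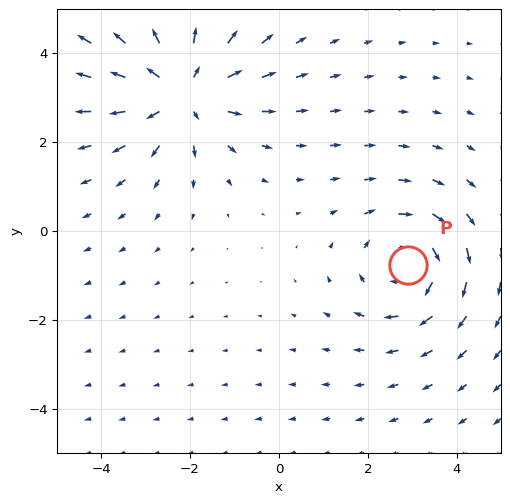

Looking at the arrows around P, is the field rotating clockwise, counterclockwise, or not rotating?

clockwise

Near P at (2.9, -0.8) the arrows circulate clockwise. The curl (z-component) there is about -3; negative curl means clockwise rotation.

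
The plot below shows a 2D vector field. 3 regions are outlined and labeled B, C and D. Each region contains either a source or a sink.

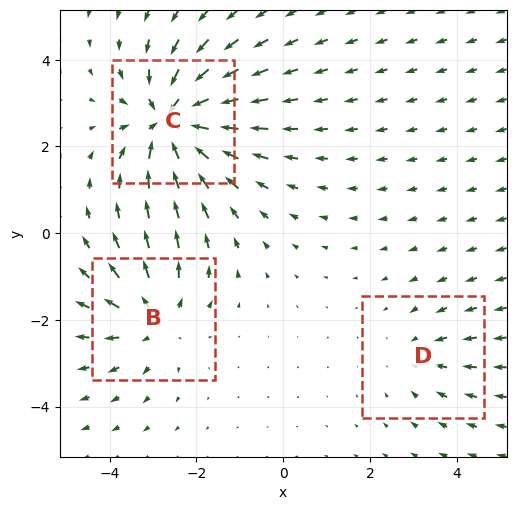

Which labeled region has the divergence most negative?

Divergence at each region's feature centre — B: about +3, C: about -5, D: about -2. Region C is most negative.

C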